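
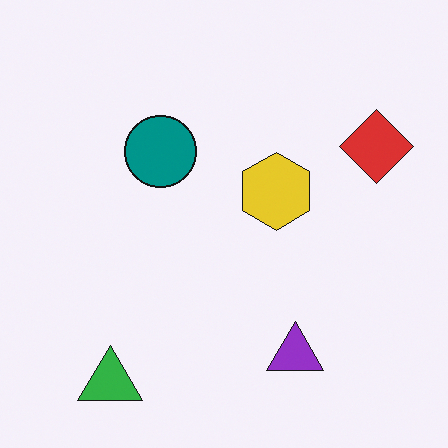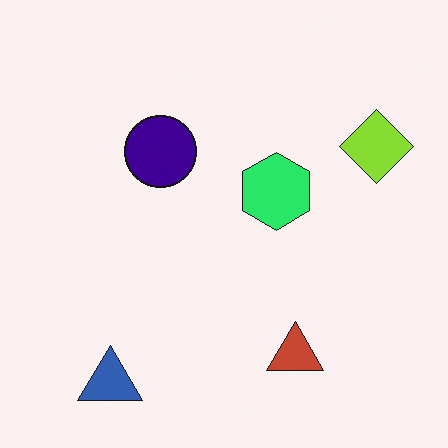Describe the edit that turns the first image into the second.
The image was hue-shifted through roughly a third of the color wheel.

Every shape's color has rotated by the same amount around the hue wheel — a uniform hue shift.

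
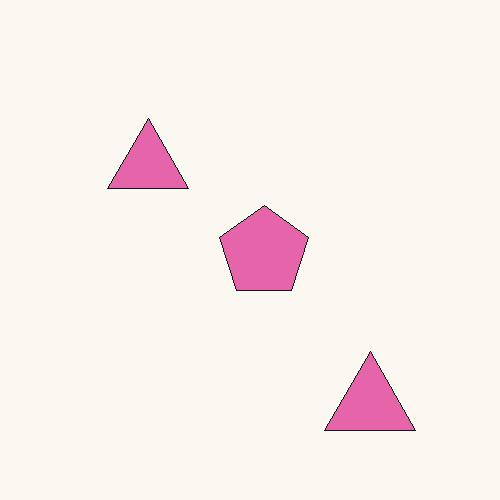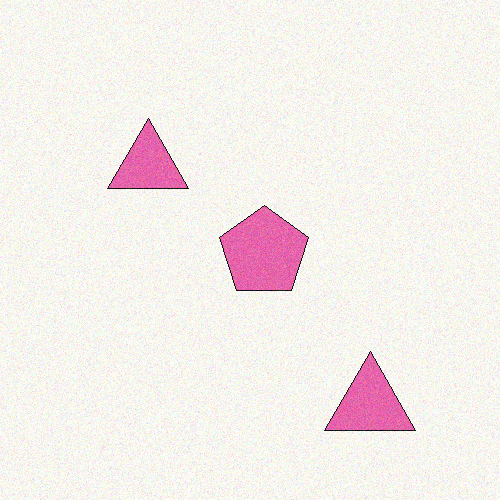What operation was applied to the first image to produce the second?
It was degraded with a light layer of grain.

Random speckle covers the whole image, including the flat background.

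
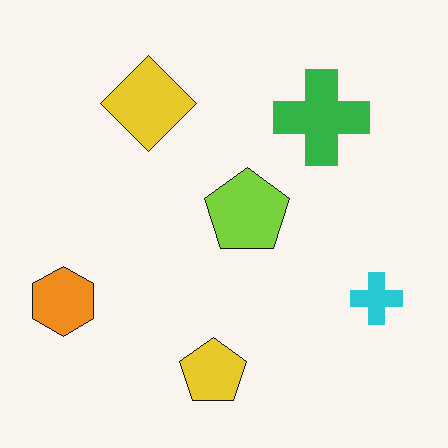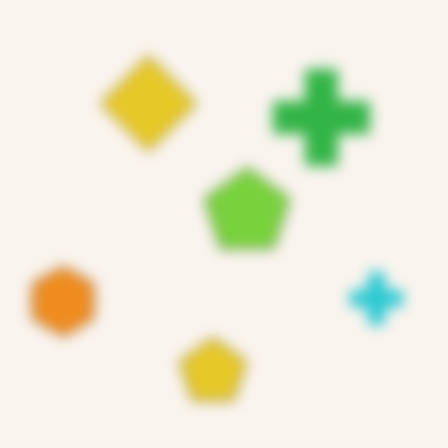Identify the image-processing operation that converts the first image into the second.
The transformation is: heavily blurred.

Shape edges and outlines are uniformly softened across the whole image.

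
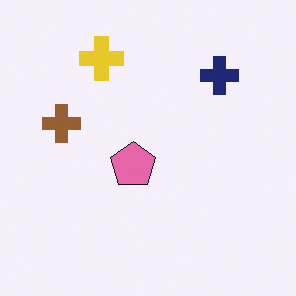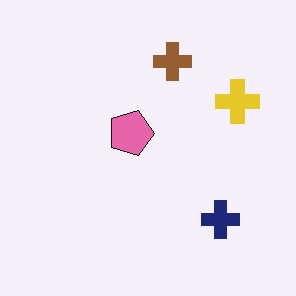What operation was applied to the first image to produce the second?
The transformation is: rotated 90° clockwise.

The navy cross sits in the top-right of the first image and the bottom-right of the second — consistent with a whole-image 90° clockwise rotation.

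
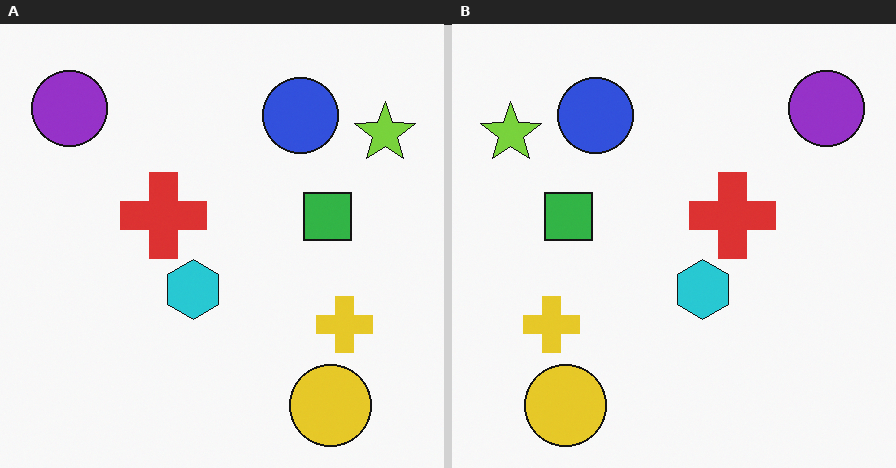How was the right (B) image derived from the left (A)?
Flipped horizontally (left ↔ right).

The lime star is in the top-right of the left (A) image and the top-left of the right (B) — shapes on opposite sides of the vertical midline have swapped in a mirror flip.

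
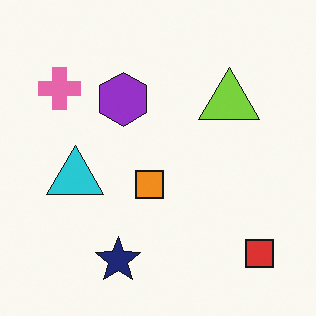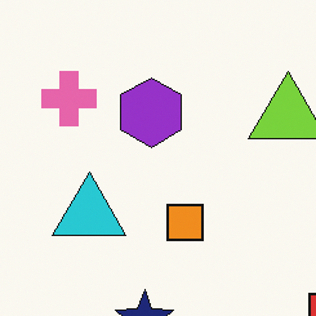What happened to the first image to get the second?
This is the original image cropped to a modestly smaller region and rescaled.

The visible shapes are larger and the field of view is narrower; shapes near the original edges may be partly or wholly outside the frame — a crop-and-rescale.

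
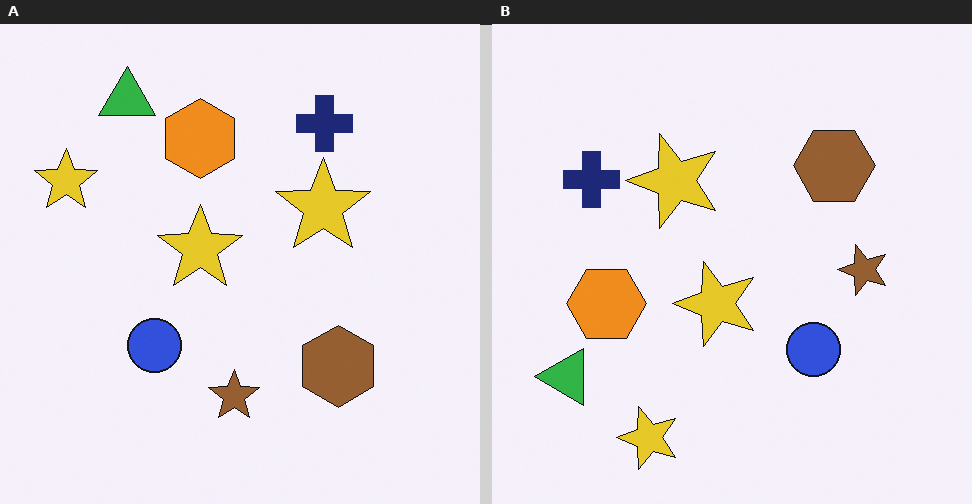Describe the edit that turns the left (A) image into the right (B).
Rotated 90° counter-clockwise.

The green triangle sits in the top-left of the left (A) image and the bottom-left of the right (B) — consistent with a whole-image 90° counter-clockwise rotation.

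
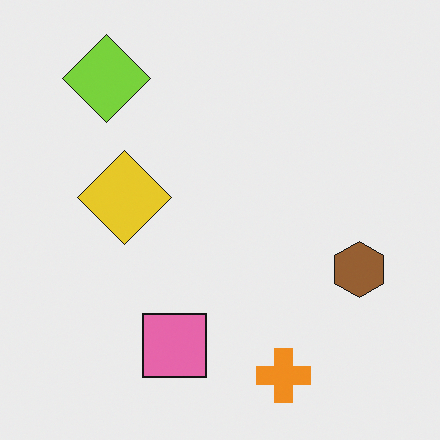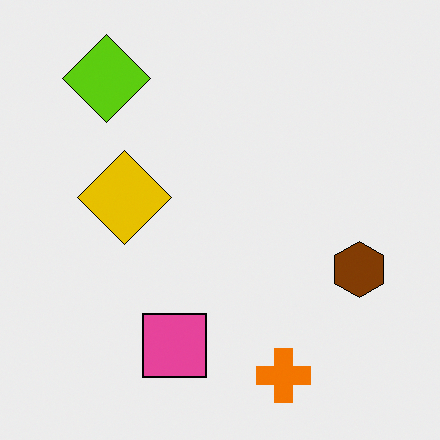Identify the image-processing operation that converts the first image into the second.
The image was given slightly increased contrast.

Tones are pushed away from mid-grey across the whole image — a global contrast change.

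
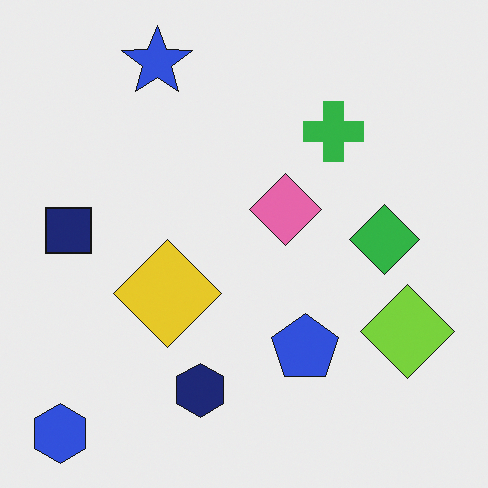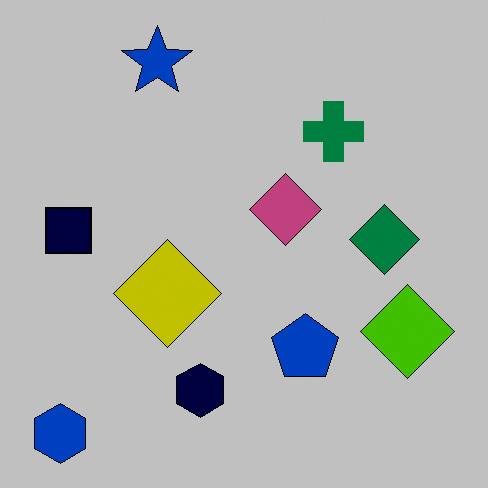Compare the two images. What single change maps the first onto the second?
The transformation is: aggressively posterized.

Each flat color has snapped to a coarser quantized level — most visibly, the near-white background has dropped to a flat grey.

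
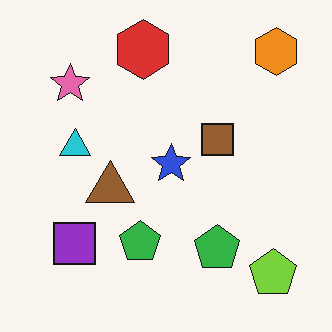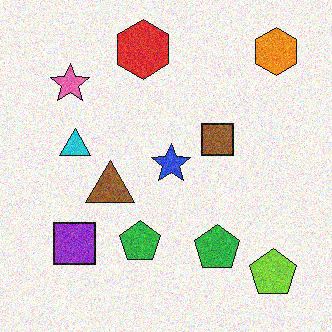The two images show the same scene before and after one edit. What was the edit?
The image was degraded with moderate additive noise.

Random speckle covers the whole image, including the flat background.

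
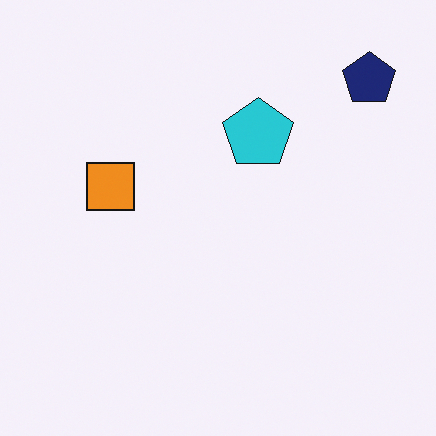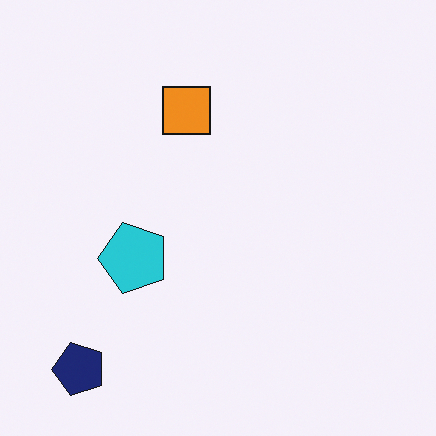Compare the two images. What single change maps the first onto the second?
The image was transposed (reflected across the top-left ↔ bottom-right diagonal).

Shapes have swapped their row and column positions — what was in the top-right is now in the bottom-left — a diagonal reflection.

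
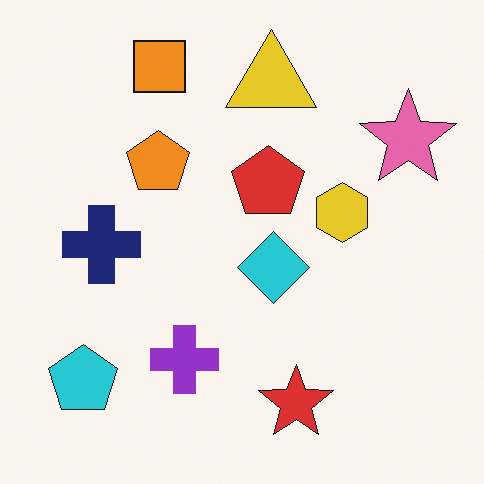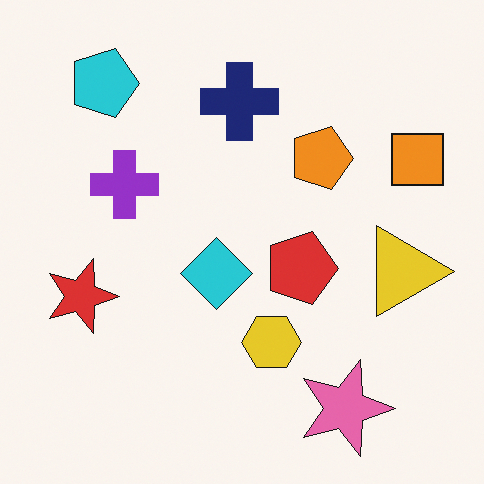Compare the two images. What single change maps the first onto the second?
The second image is the first rotated 90° clockwise.

The cyan pentagon sits in the bottom-left of the first image and the top-left of the second — consistent with a whole-image 90° clockwise rotation.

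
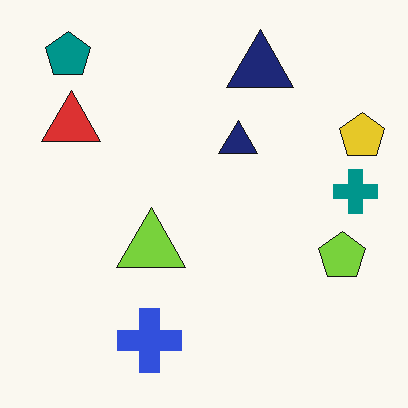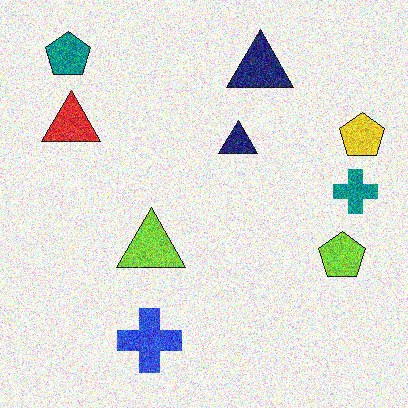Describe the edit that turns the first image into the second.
Degraded with strong gaussian noise.

Random speckle covers the whole image, including the flat background.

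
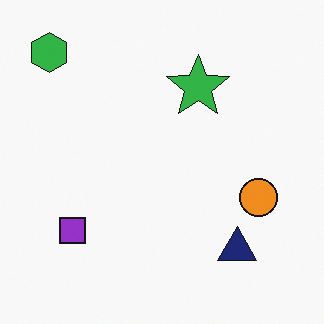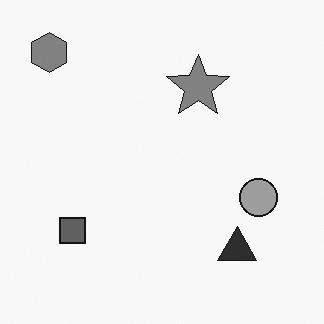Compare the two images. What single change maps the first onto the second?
This is the original image converted to grayscale.

All color is removed — every shape is now a shade of grey.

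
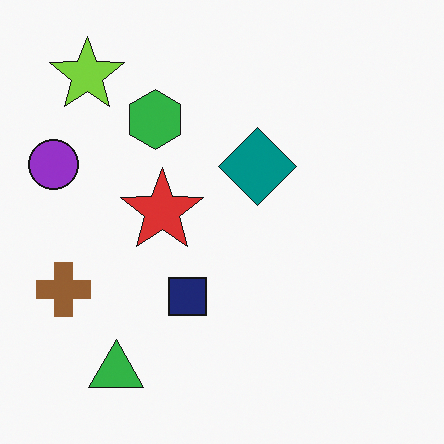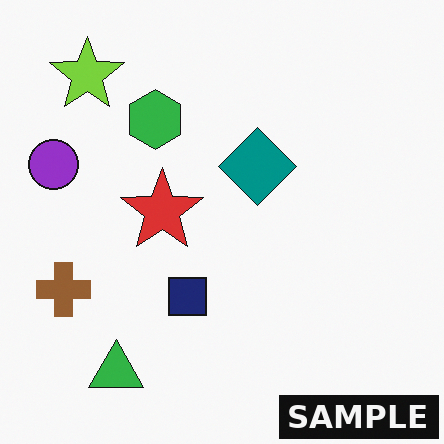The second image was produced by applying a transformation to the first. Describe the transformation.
Watermarked with the text "SAMPLE" in the lower-right corner.

A dark label reading "SAMPLE" appears in the lower-right corner.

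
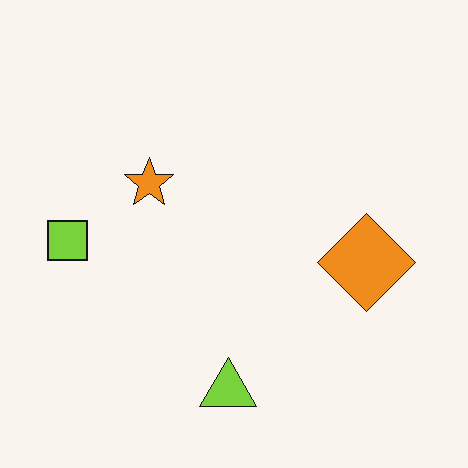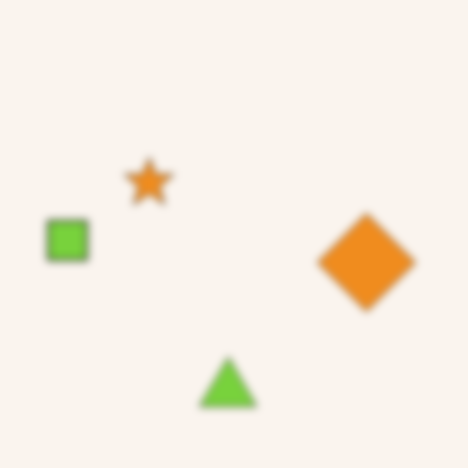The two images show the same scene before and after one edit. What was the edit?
This is the original image moderately blurred.

Shape edges and outlines are uniformly softened across the whole image.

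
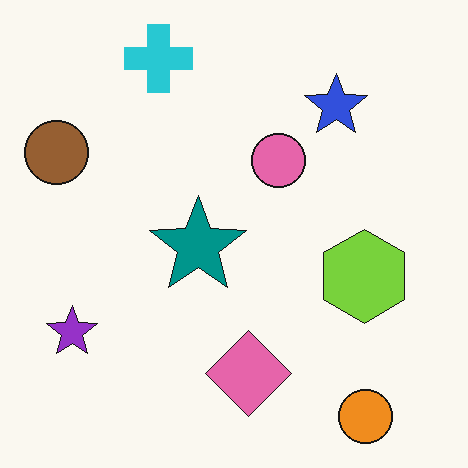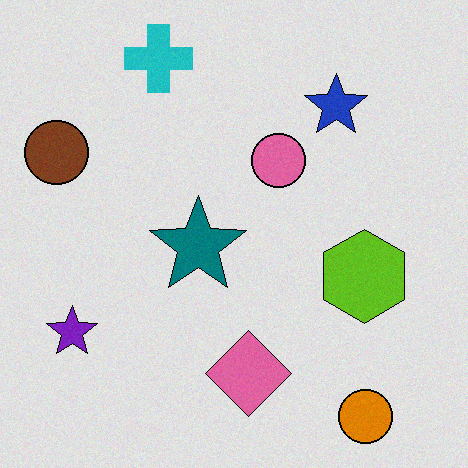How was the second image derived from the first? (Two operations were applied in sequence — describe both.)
The image was moderately posterized, then degraded with light additive noise.

Each flat color has snapped to a coarser quantized level — most visibly, the near-white background has dropped to a flat grey. Random speckle covers the whole image, including the flat background.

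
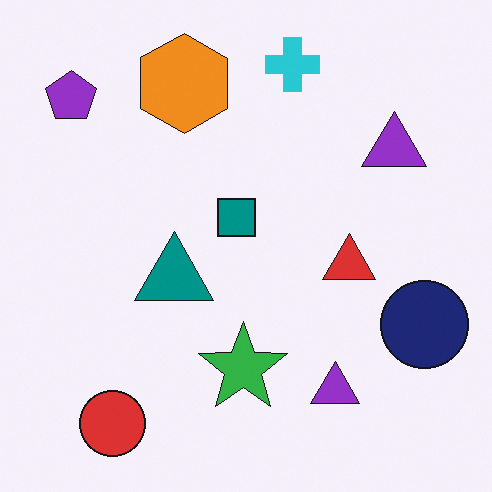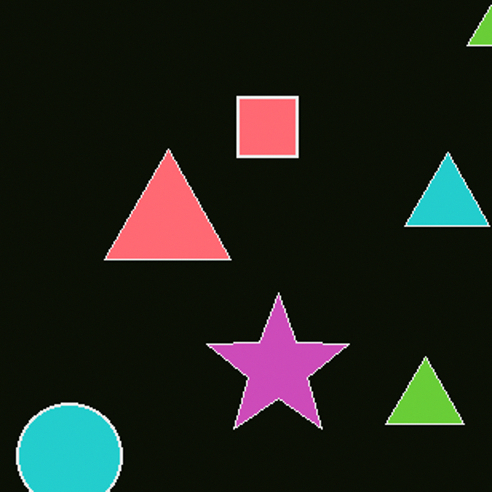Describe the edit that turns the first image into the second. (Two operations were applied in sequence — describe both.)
The transformation is: color-inverted (negative), then cropped slightly and scaled back up.

The light background has become dark and every shape's color is its complement — a photographic negative. The visible shapes are larger and the field of view is narrower; shapes near the original edges may be partly or wholly outside the frame — a crop-and-rescale.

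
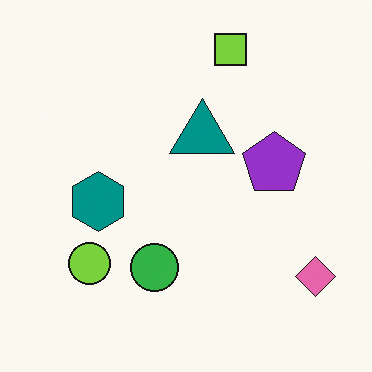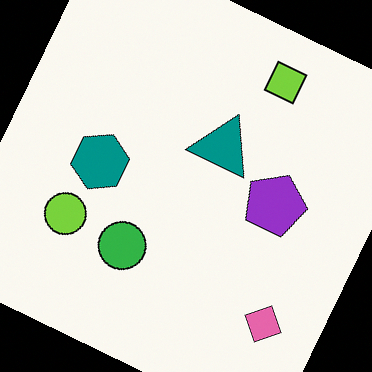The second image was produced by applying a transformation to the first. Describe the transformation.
The second image is the first rotated clockwise by a clearly visible amount.

Every shape is tilted by the same angle and the image corners show triangular fill wedges — a whole-image rotation by a non-right angle.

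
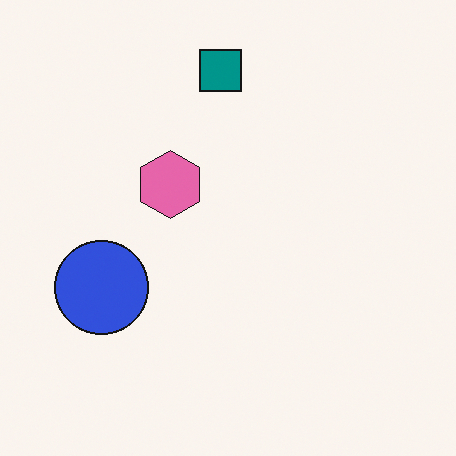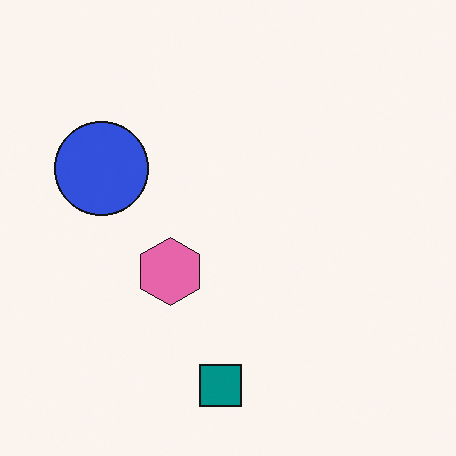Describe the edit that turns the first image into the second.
This is the original image flipped vertically (top ↔ bottom).

The teal square is in the top of the first image and the bottom of the second — shapes on opposite sides of the horizontal midline have swapped in a mirror flip.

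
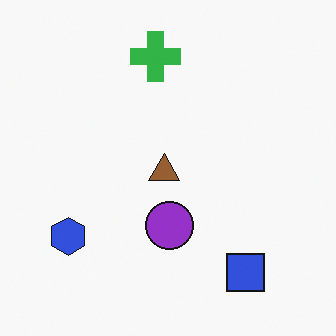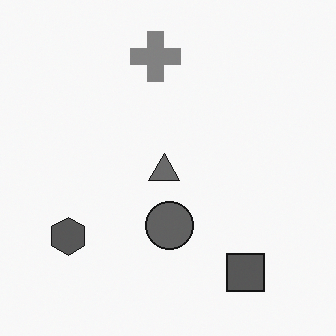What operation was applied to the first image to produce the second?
The second image is the first converted to grayscale.

All color is removed — every shape is now a shade of grey.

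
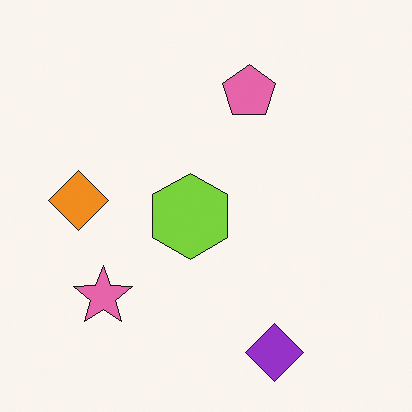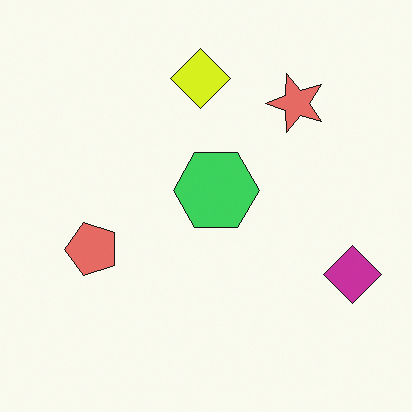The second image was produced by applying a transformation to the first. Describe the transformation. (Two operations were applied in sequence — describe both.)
This is the original image hue-shifted by a small amount, then transposed (reflected across the top-left ↔ bottom-right diagonal).

Every shape's color has rotated by the same amount around the hue wheel — a uniform hue shift. Shapes have swapped their row and column positions — what was in the top-right is now in the bottom-left — a diagonal reflection.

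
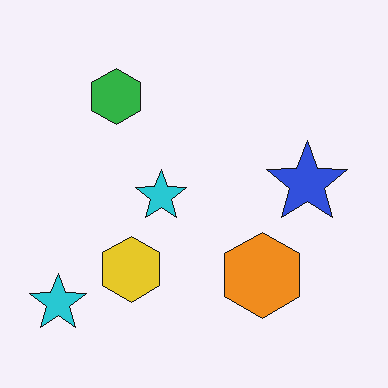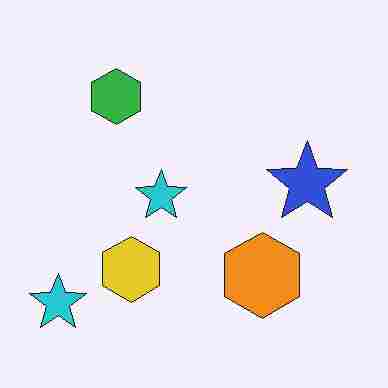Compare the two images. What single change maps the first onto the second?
The image was degraded with heavy JPEG compression.

Blocky 8×8 compression artifacts appear around shape edges and the flat background shows ringing — characteristic JPEG degradation.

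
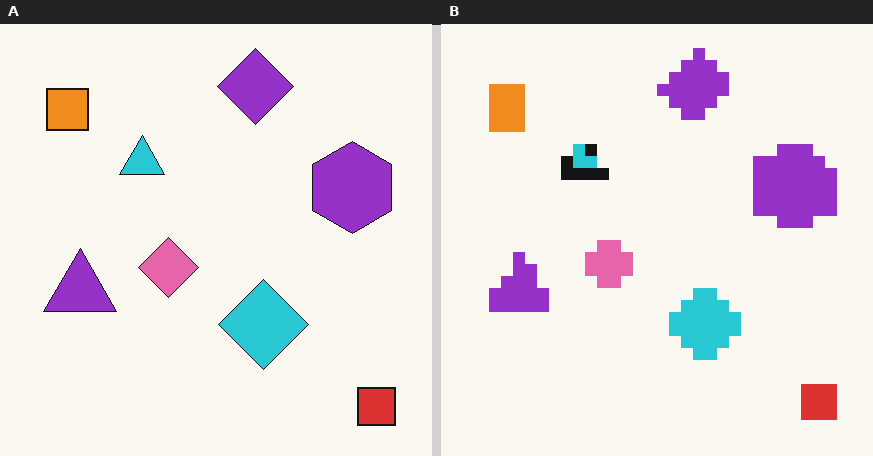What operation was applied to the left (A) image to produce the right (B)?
It was heavily pixelated into large blocks.

Shapes are reduced to large square blocks; fine edges and outlines are lost — a downscale-then-upscale (mosaic) effect.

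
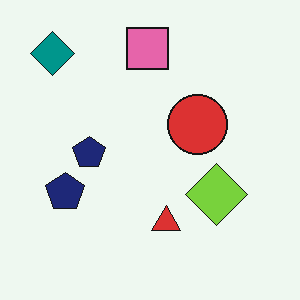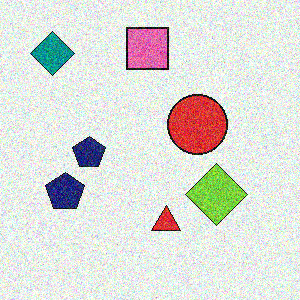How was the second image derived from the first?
The second image is the first degraded with a thick layer of grain.

Random speckle covers the whole image, including the flat background.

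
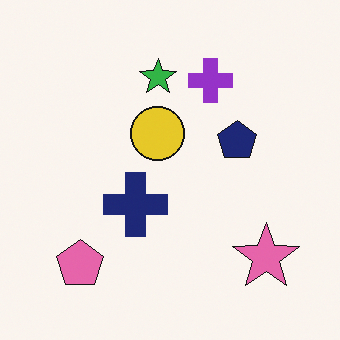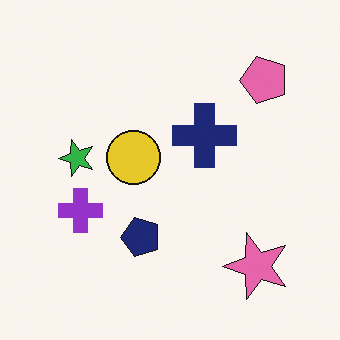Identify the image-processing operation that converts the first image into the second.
The transformation is: transposed (reflected across the top-left ↔ bottom-right diagonal).

Shapes have swapped their row and column positions — what was in the top-right is now in the bottom-left — a diagonal reflection.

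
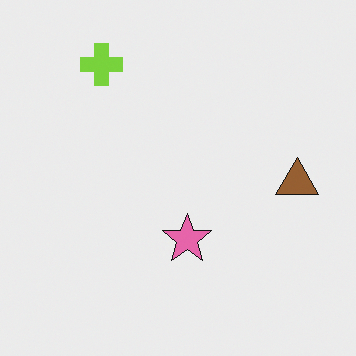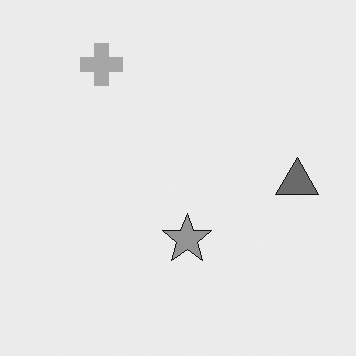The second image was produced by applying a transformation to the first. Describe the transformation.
The transformation is: converted to grayscale.

All color is removed — every shape is now a shade of grey.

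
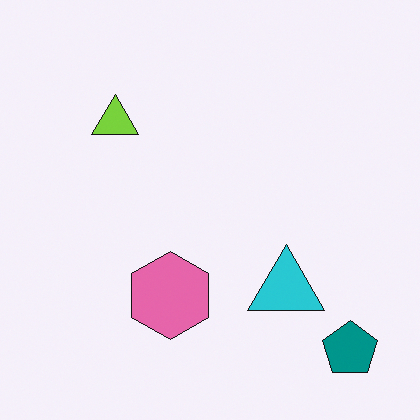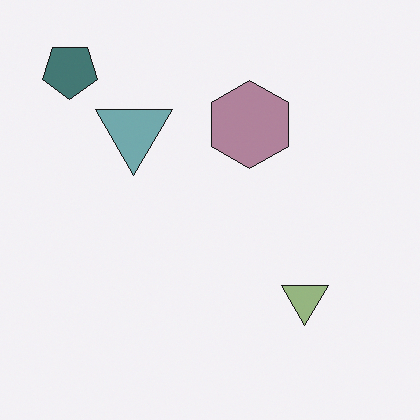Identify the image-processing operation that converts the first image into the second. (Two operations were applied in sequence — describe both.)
It was rotated 180°, then made much more muted (saturation change).

The teal pentagon sits in the bottom-right of the first image and the top-left of the second — consistent with a whole-image 180° rotation. All colors are more muted and greyish — a global saturation change.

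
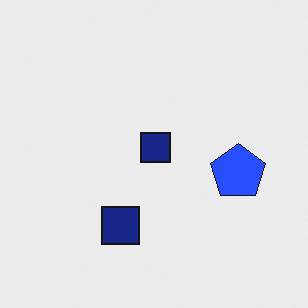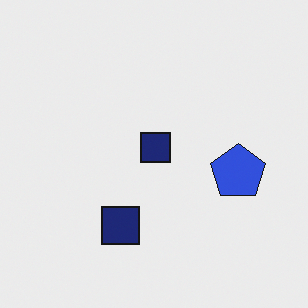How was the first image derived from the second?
The transformation is: slightly oversaturated.

All colors are more vivid — a global saturation change.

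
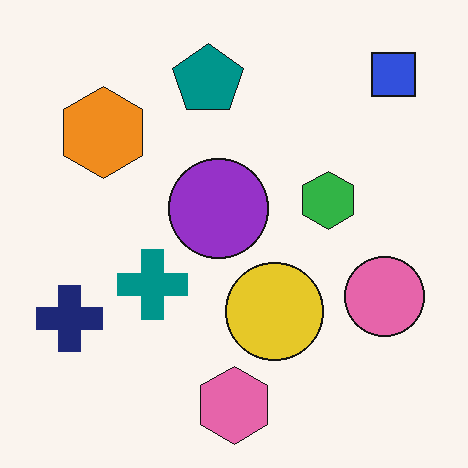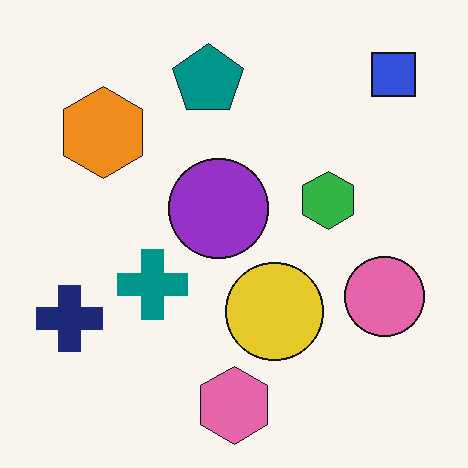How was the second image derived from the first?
The image was JPEG-compressed with visible artifacts.

Blocky 8×8 compression artifacts appear around shape edges and the flat background shows ringing — characteristic JPEG degradation.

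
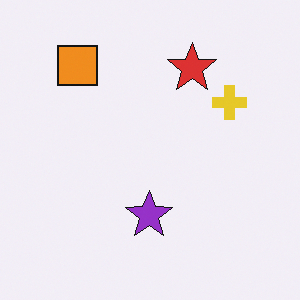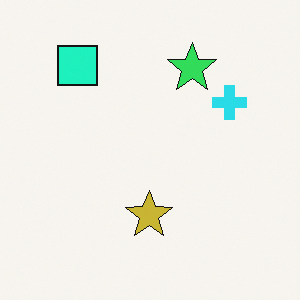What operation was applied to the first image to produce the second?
The second image is the first hue-shifted through roughly a third of the color wheel.

Every shape's color has rotated by the same amount around the hue wheel — a uniform hue shift.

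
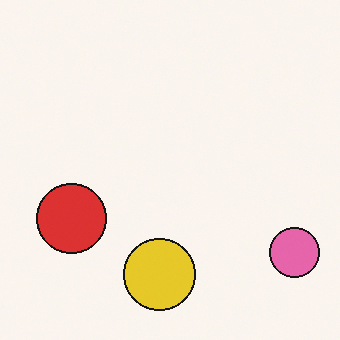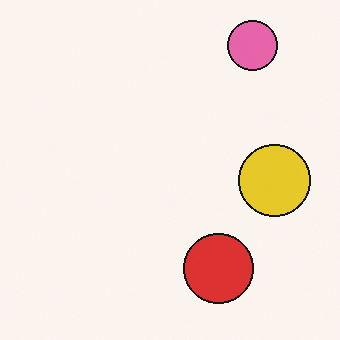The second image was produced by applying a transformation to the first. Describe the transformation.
This is the original image rotated 90° counter-clockwise.

The pink circle sits in the bottom-right of the first image and the top-right of the second — consistent with a whole-image 90° counter-clockwise rotation.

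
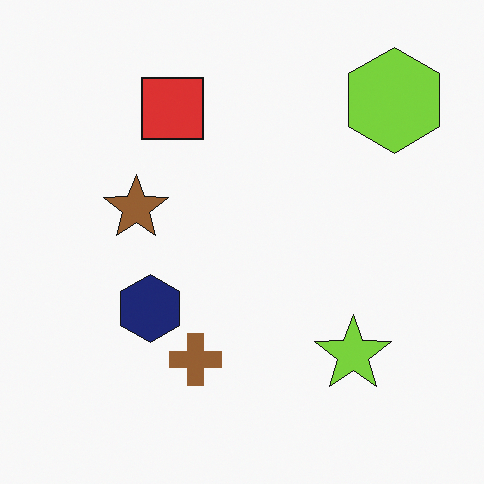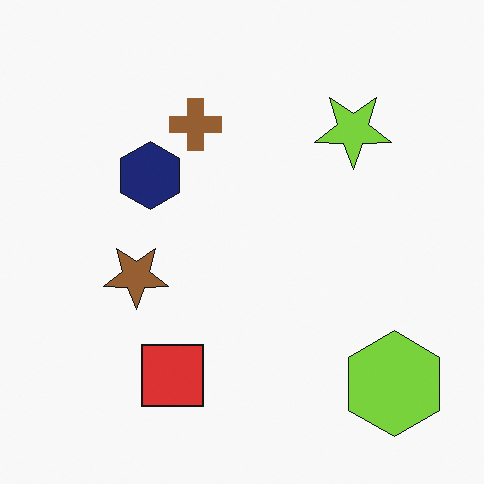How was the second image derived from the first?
This is the original image flipped vertically (top ↔ bottom).

The lime hexagon is in the top-right of the first image and the bottom-right of the second — shapes on opposite sides of the horizontal midline have swapped in a mirror flip.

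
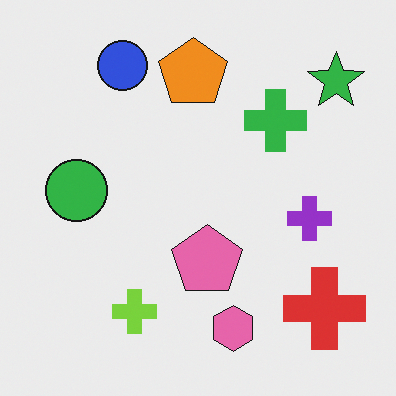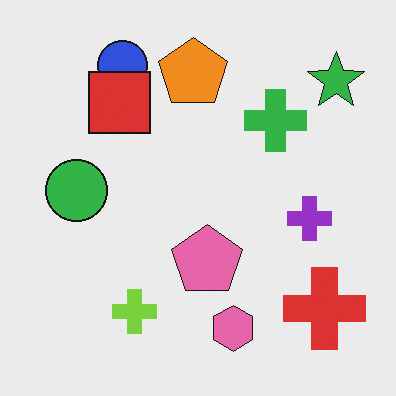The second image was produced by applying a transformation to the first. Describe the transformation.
The second image is the first overlaid with an additional red square.

A red square appears in the second image that is absent from the first.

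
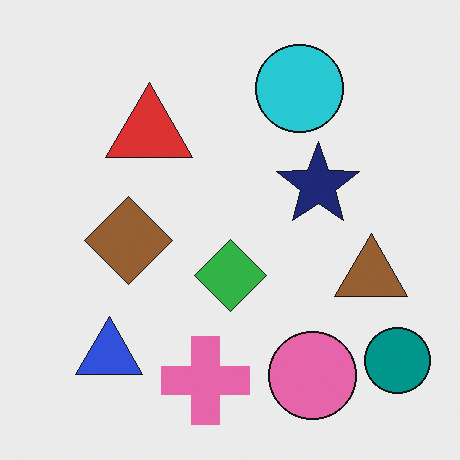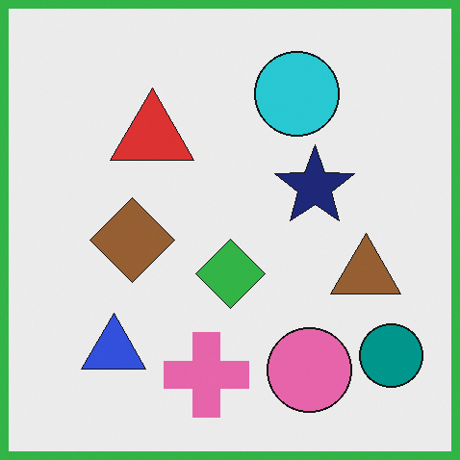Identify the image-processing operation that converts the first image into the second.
The second image is the first framed with a green border.

A solid green frame runs around the edge of the second image, with the content slightly shrunk inside it.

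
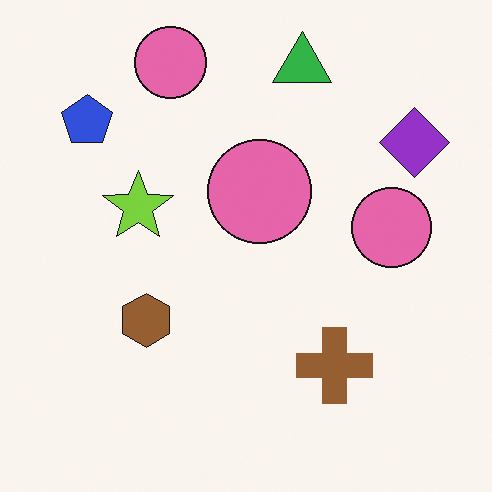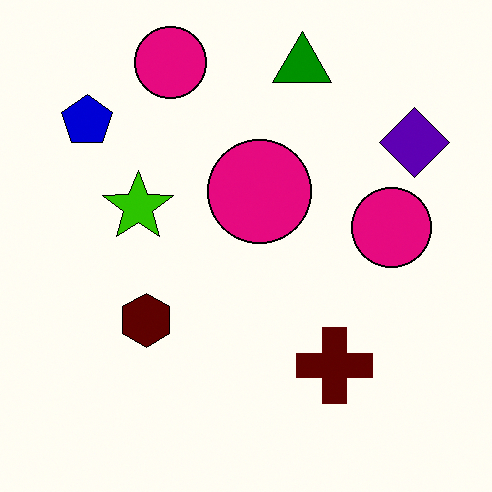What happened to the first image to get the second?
This is the original image given much higher contrast.

Tones are pushed away from mid-grey across the whole image — a global contrast change.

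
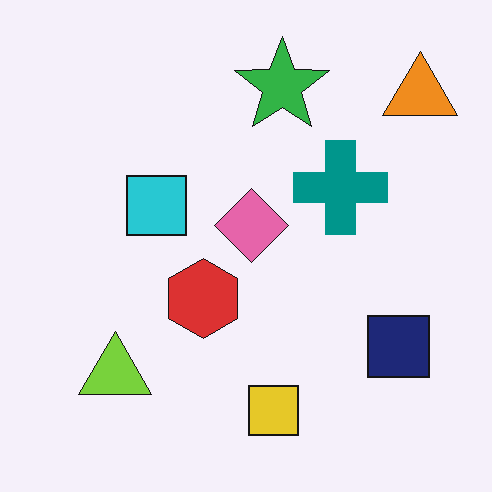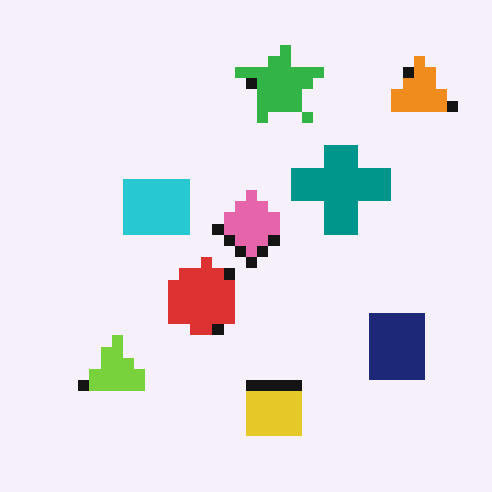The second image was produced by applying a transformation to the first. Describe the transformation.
Heavily pixelated into large blocks.

Shapes are reduced to large square blocks; fine edges and outlines are lost — a downscale-then-upscale (mosaic) effect.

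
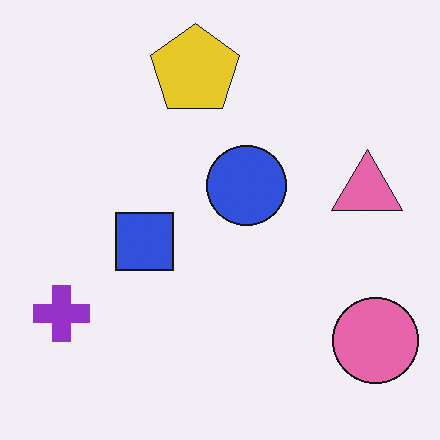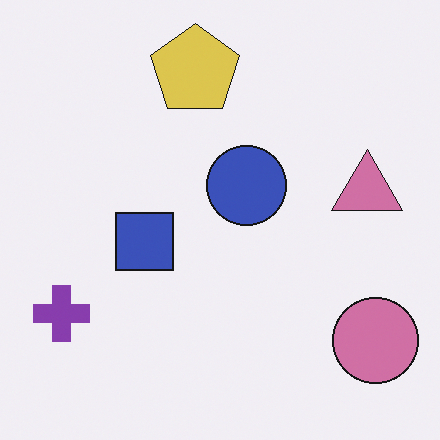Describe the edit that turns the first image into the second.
This is the original image slightly desaturated.

All colors are more muted and greyish — a global saturation change.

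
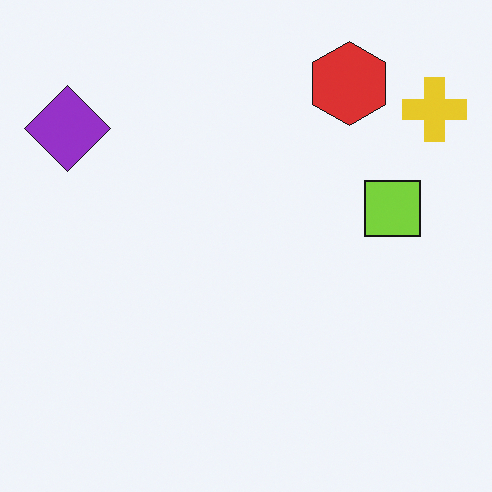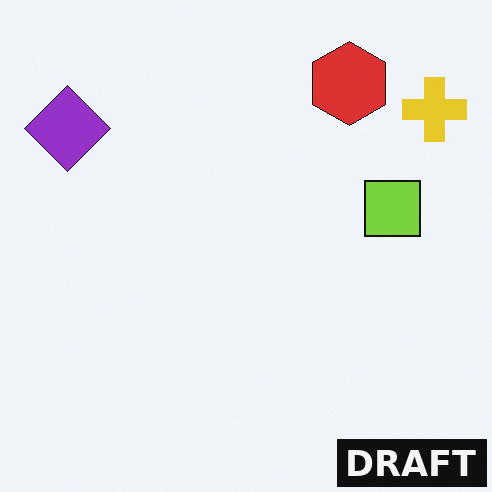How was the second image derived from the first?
Watermarked with the text "DRAFT" in the lower-right corner.

A dark label reading "DRAFT" appears in the lower-right corner.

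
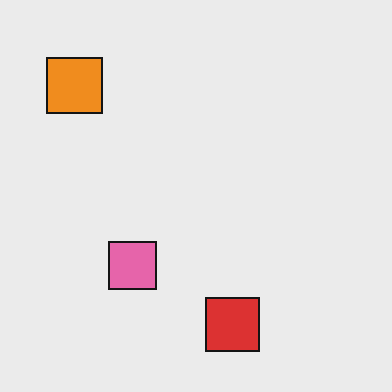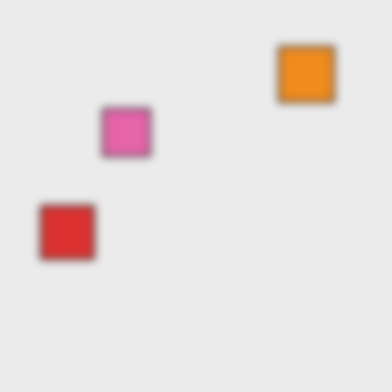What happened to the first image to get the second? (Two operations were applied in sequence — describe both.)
Moderately blurred, then rotated 90° clockwise.

Shape edges and outlines are uniformly softened across the whole image. The orange square sits in the top-left of the first image and the top-right of the second — consistent with a whole-image 90° clockwise rotation.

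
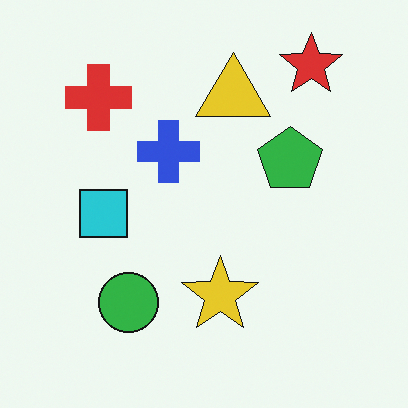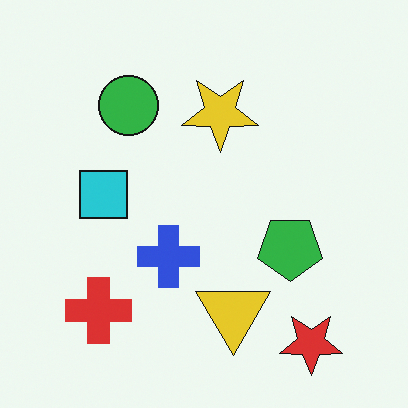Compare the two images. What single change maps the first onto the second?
The image was flipped vertically (top ↔ bottom).

The red star is in the top-right of the first image and the bottom-right of the second — shapes on opposite sides of the horizontal midline have swapped in a mirror flip.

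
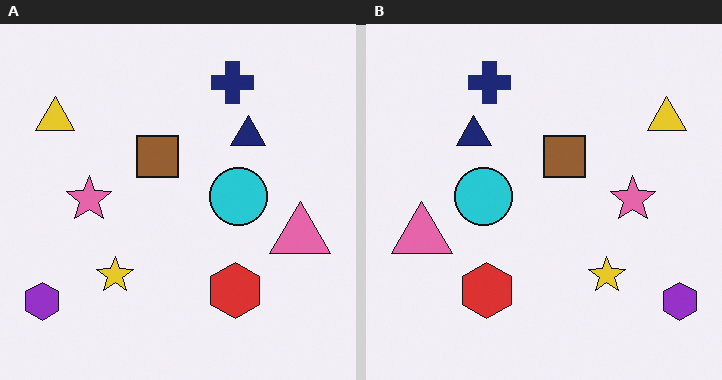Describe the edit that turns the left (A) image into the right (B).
This is the original image flipped horizontally (left ↔ right).

The purple hexagon is in the bottom-left of the left (A) image and the bottom-right of the right (B) — shapes on opposite sides of the vertical midline have swapped in a mirror flip.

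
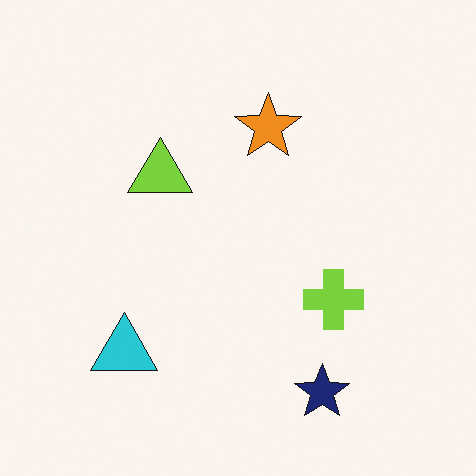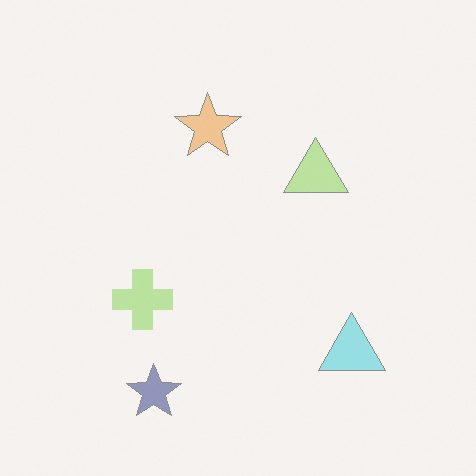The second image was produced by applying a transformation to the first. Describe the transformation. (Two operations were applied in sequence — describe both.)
The image was flipped horizontally (left ↔ right), then washed out (contrast reduced).

The cyan triangle is in the bottom-left of the first image and the bottom-right of the second — shapes on opposite sides of the vertical midline have swapped in a mirror flip. Tones are pushed toward mid-grey across the whole image — a global contrast change.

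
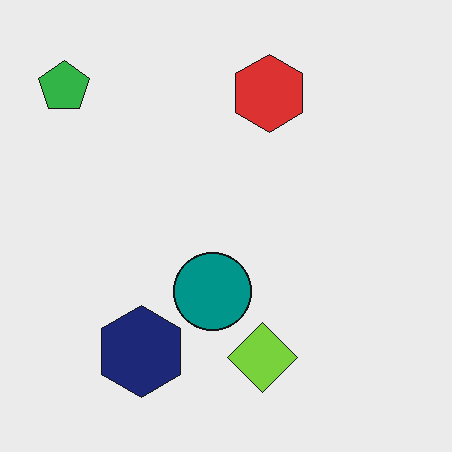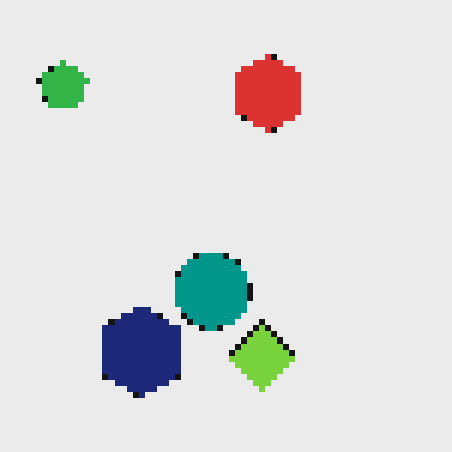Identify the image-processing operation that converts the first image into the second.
This is the original image moderately pixelated.

Shapes are reduced to large square blocks; fine edges and outlines are lost — a downscale-then-upscale (mosaic) effect.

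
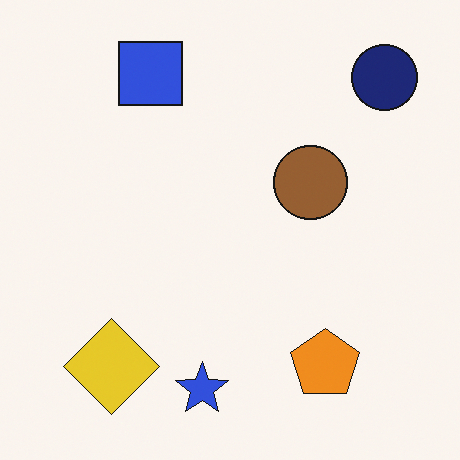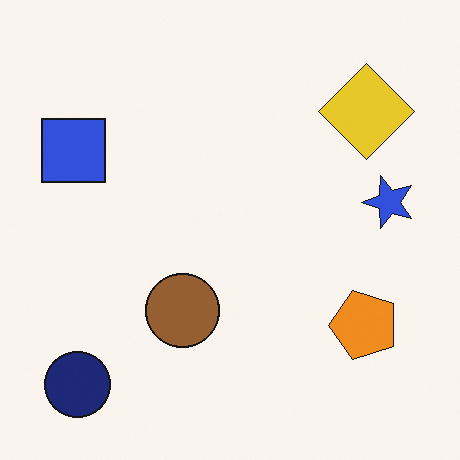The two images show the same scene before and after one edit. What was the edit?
Transposed (reflected across the top-left ↔ bottom-right diagonal).

Shapes have swapped their row and column positions — what was in the top-right is now in the bottom-left — a diagonal reflection.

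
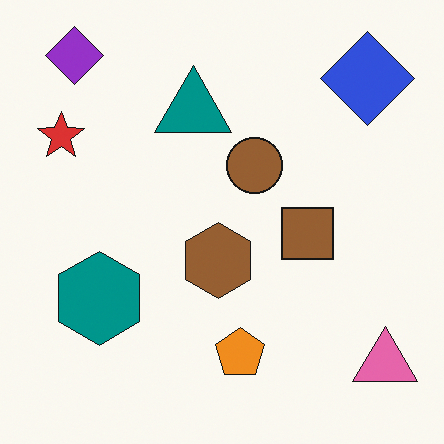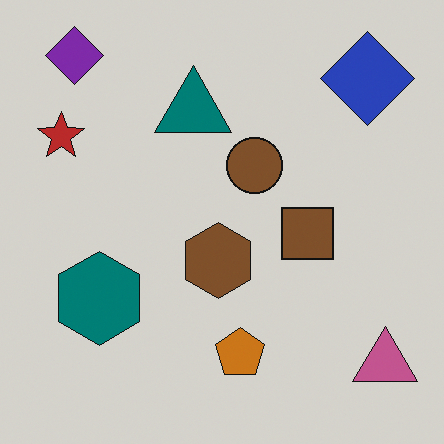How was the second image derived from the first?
This is the original image darkened a little.

Every pixel — background and shapes alike — is uniformly darkened.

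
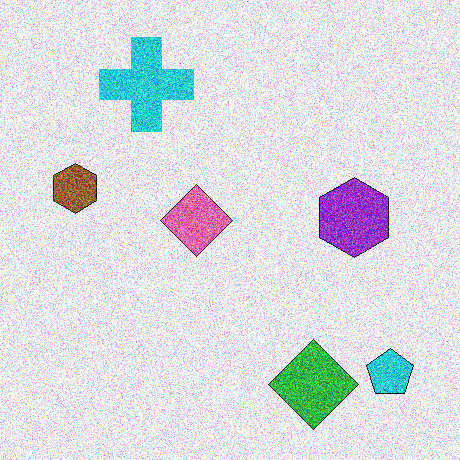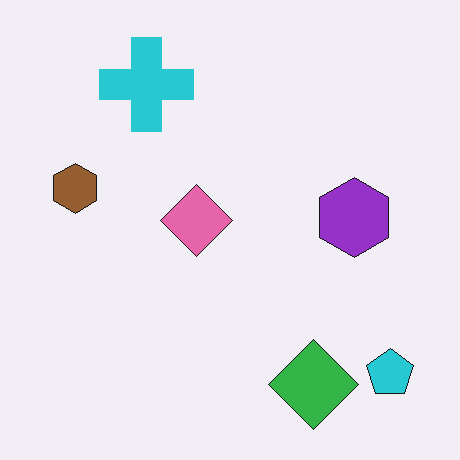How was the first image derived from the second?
The image was degraded with a thick layer of grain.

Random speckle covers the whole image, including the flat background.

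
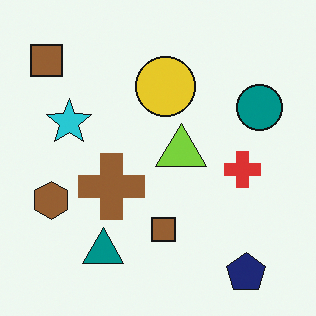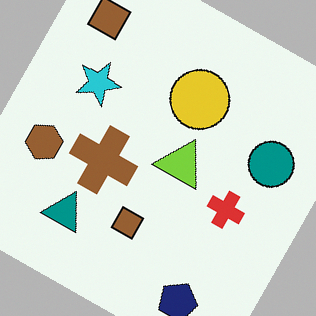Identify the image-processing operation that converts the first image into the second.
This is the original image rotated clockwise by a clearly visible amount.

Every shape is tilted by the same angle and the image corners show triangular fill wedges — a whole-image rotation by a non-right angle.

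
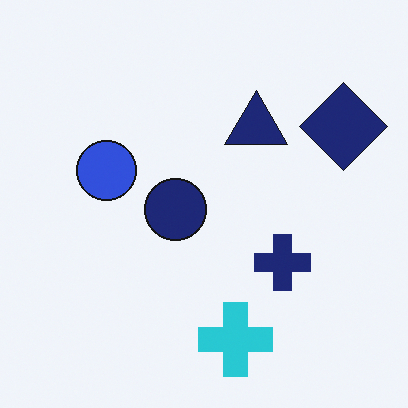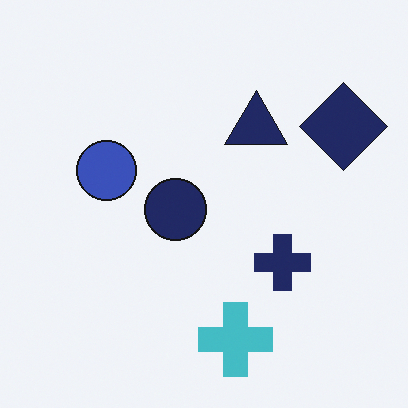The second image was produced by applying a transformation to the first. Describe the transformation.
Slightly desaturated.

All colors are more muted and greyish — a global saturation change.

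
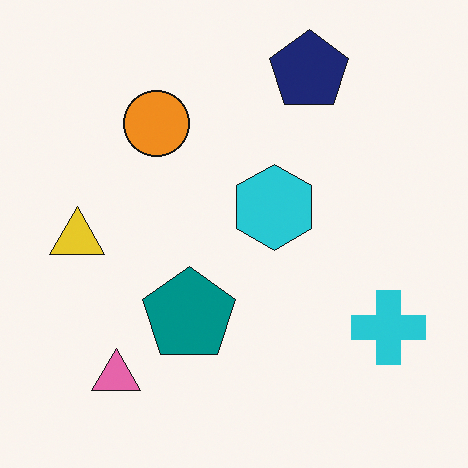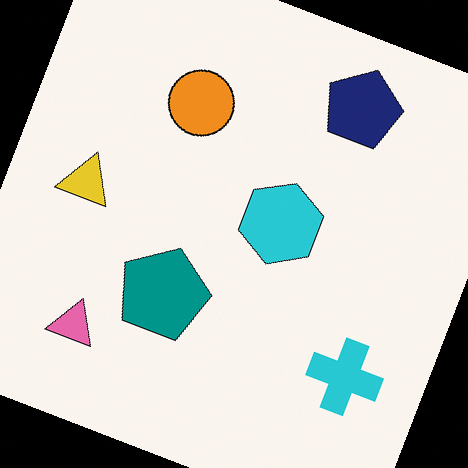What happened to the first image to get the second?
The image was rotated clockwise by a clearly visible amount.

Every shape is tilted by the same angle and the image corners show triangular fill wedges — a whole-image rotation by a non-right angle.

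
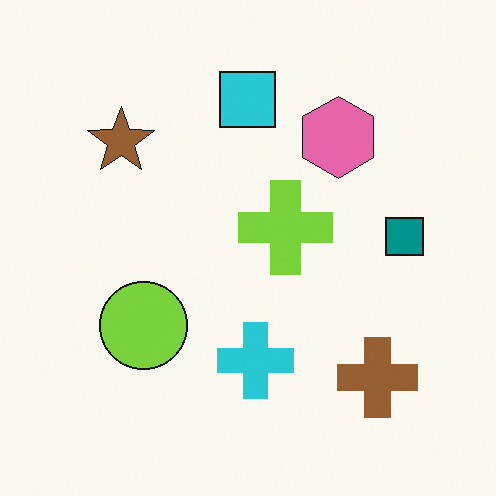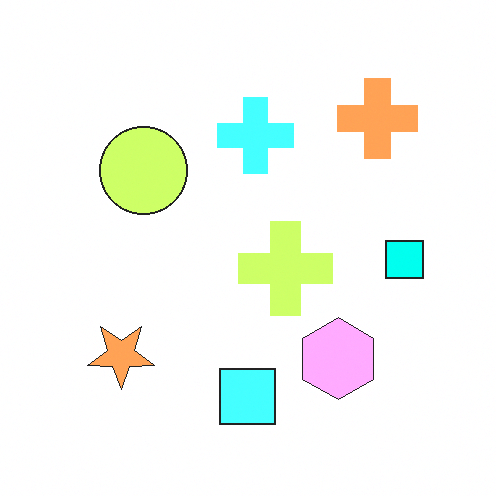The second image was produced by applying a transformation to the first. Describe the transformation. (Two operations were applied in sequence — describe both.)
It was flipped vertically (top ↔ bottom), then brightened a lot.

The cyan square is in the top of the first image and the bottom of the second — shapes on opposite sides of the horizontal midline have swapped in a mirror flip. Every pixel — background and shapes alike — is uniformly brightened.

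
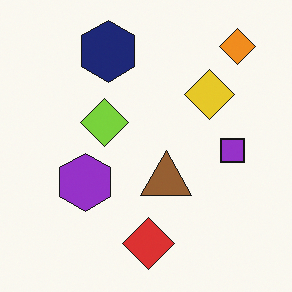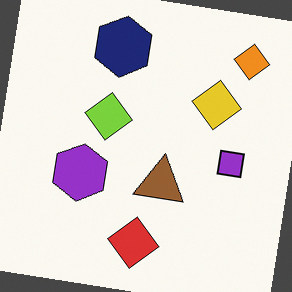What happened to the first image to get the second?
The image was rotated clockwise by a few degrees.

Every shape is tilted by the same angle and the image corners show triangular fill wedges — a whole-image rotation by a non-right angle.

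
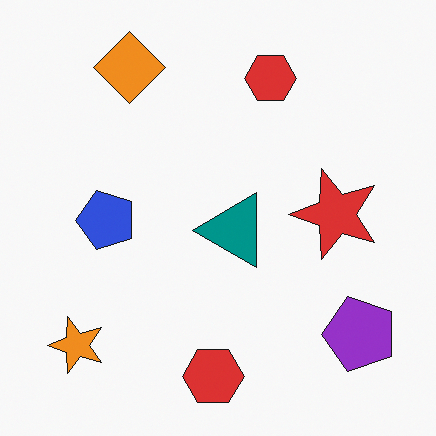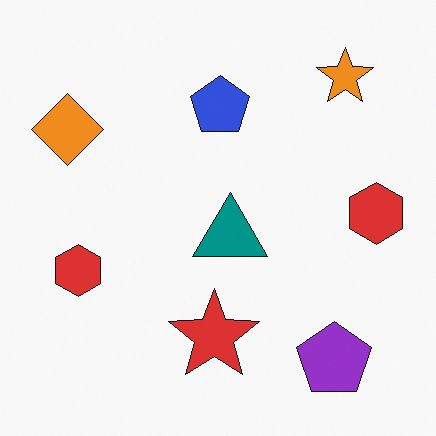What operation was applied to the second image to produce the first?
The first image is the second transposed (reflected across the top-left ↔ bottom-right diagonal).

Shapes have swapped their row and column positions — what was in the top-right is now in the bottom-left — a diagonal reflection.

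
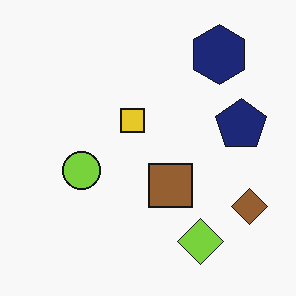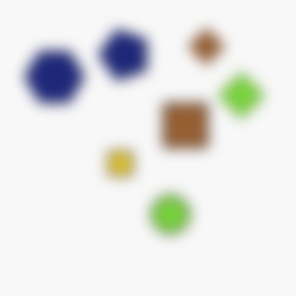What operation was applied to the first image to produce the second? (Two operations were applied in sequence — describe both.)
The image was rotated 90° counter-clockwise, then strongly gaussian-blurred.

The navy hexagon sits in the top-right of the first image and the top-left of the second — consistent with a whole-image 90° counter-clockwise rotation. Shape edges and outlines are uniformly softened across the whole image.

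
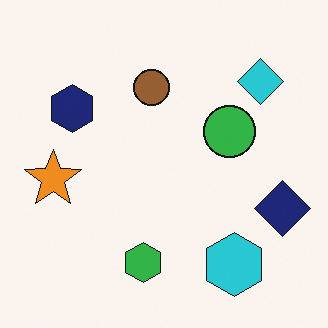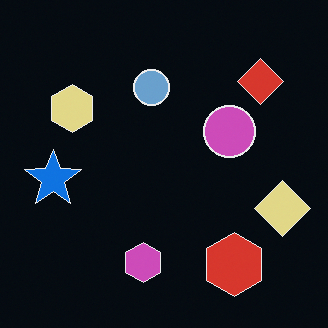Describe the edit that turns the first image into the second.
The transformation is: color-inverted (negative).

The light background has become dark and every shape's color is its complement — a photographic negative.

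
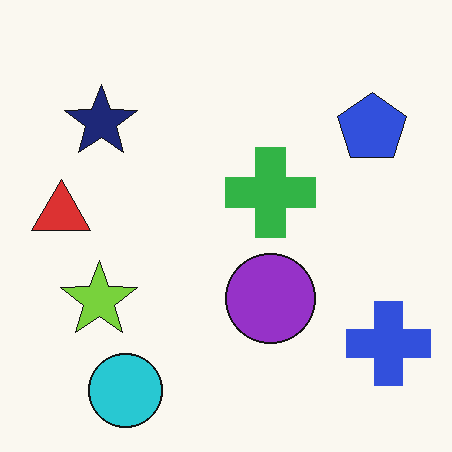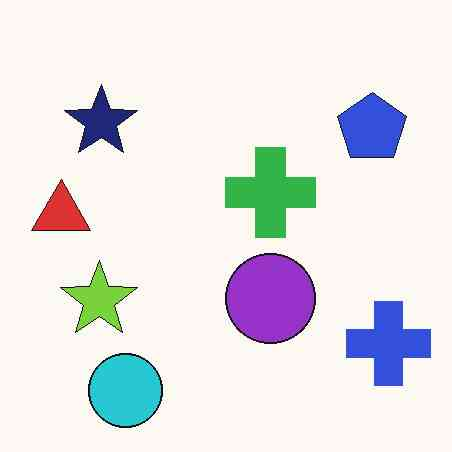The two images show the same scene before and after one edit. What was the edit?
The transformation is: given moderate JPEG compression.

Blocky 8×8 compression artifacts appear around shape edges and the flat background shows ringing — characteristic JPEG degradation.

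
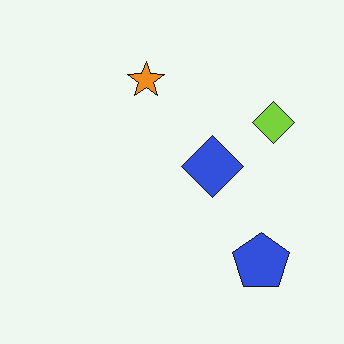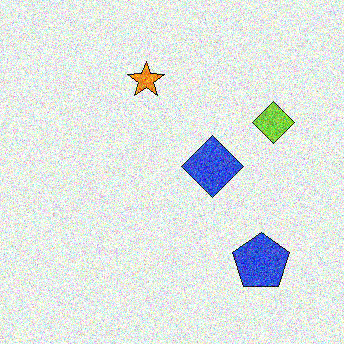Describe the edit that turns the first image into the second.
Degraded with a thick layer of grain.

Random speckle covers the whole image, including the flat background.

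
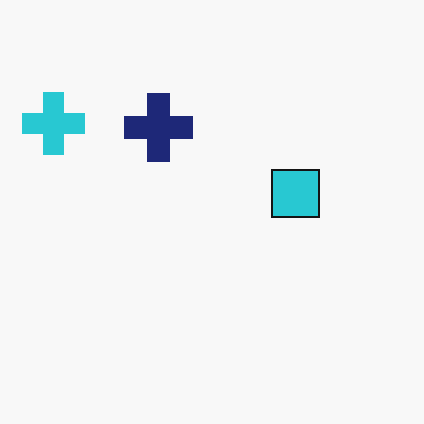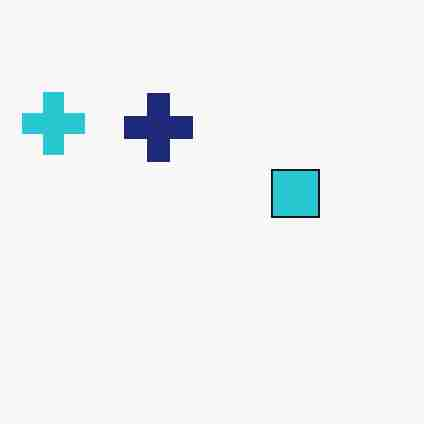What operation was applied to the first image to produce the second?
The second image is the first heavily JPEG-compressed with obvious blocking artifacts.

Blocky 8×8 compression artifacts appear around shape edges and the flat background shows ringing — characteristic JPEG degradation.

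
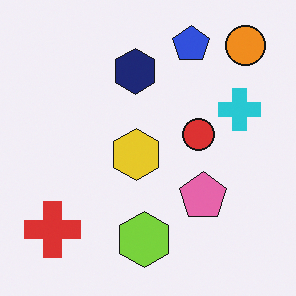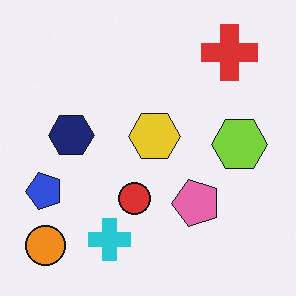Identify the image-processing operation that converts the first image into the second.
Transposed (reflected across the top-left ↔ bottom-right diagonal).

Shapes have swapped their row and column positions — what was in the top-right is now in the bottom-left — a diagonal reflection.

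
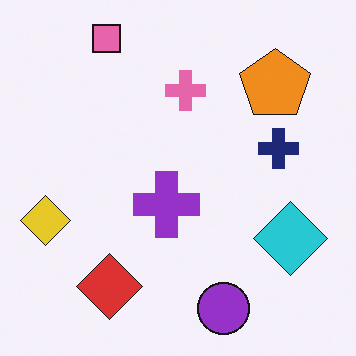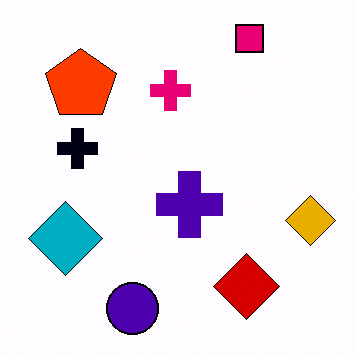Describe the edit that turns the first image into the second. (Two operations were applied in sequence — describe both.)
The image was given much higher contrast, then flipped horizontally (left ↔ right).

Tones are pushed away from mid-grey across the whole image — a global contrast change. The yellow diamond is in the left of the first image and the right of the second — shapes on opposite sides of the vertical midline have swapped in a mirror flip.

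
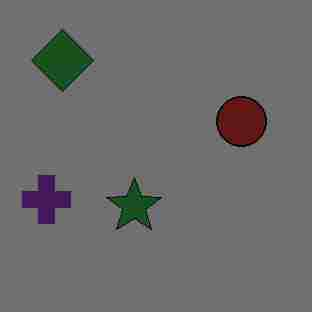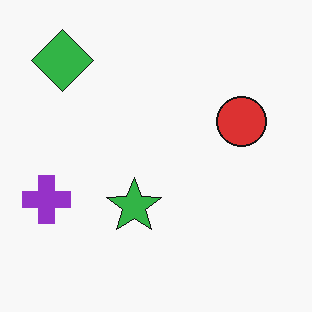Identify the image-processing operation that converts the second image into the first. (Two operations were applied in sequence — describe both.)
The image was darkened a lot, then heavily JPEG-compressed with obvious blocking artifacts.

Every pixel — background and shapes alike — is uniformly darkened. Blocky 8×8 compression artifacts appear around shape edges and the flat background shows ringing — characteristic JPEG degradation.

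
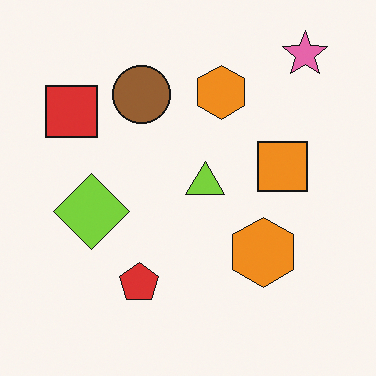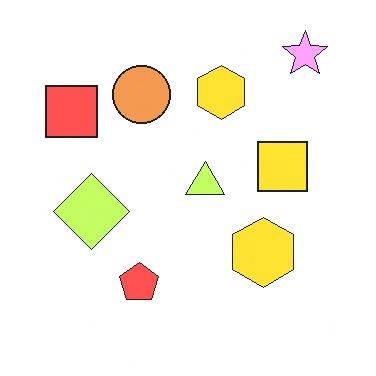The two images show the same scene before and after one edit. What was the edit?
The second image is the first noticeably brightened.

Every pixel — background and shapes alike — is uniformly brightened.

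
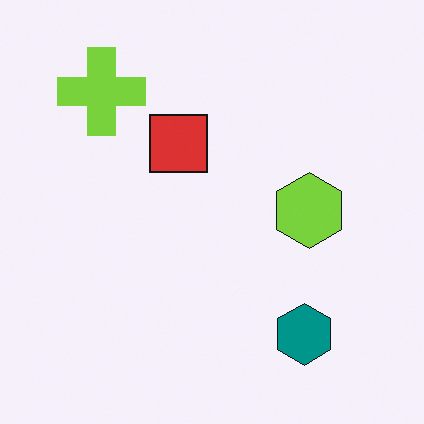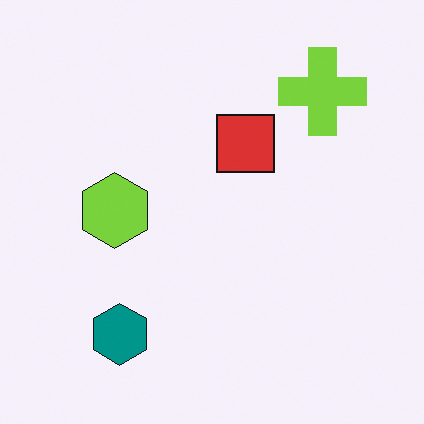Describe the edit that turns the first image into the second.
It was flipped horizontally (left ↔ right).

The lime cross is in the top-left of the first image and the top-right of the second — shapes on opposite sides of the vertical midline have swapped in a mirror flip.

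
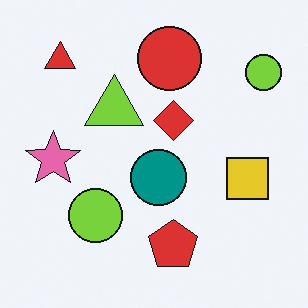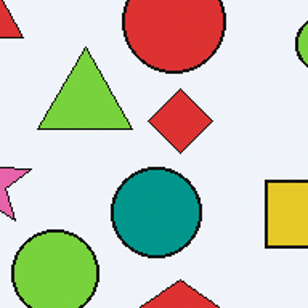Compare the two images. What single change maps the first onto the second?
The second image is the first cropped to a modestly smaller region and rescaled.

The visible shapes are larger and the field of view is narrower; shapes near the original edges may be partly or wholly outside the frame — a crop-and-rescale.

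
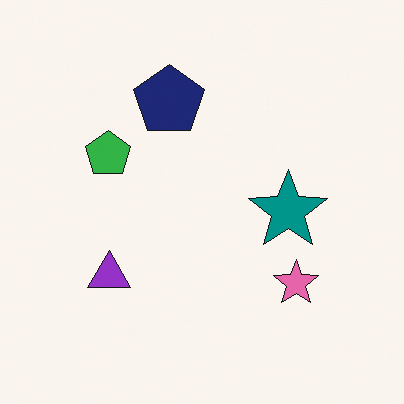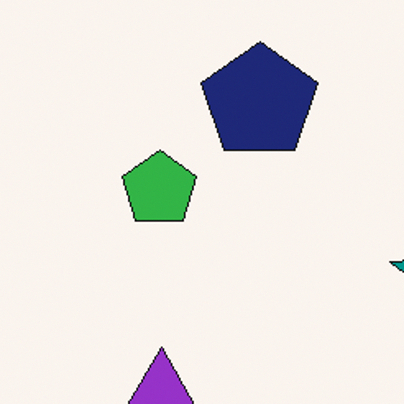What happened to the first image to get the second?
The transformation is: cropped tightly and scaled back up.

The visible shapes are larger and the field of view is narrower; shapes near the original edges may be partly or wholly outside the frame — a crop-and-rescale.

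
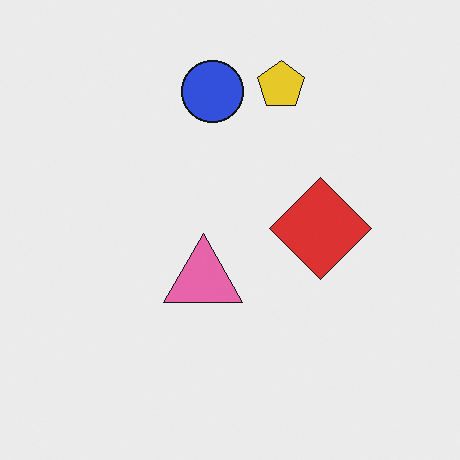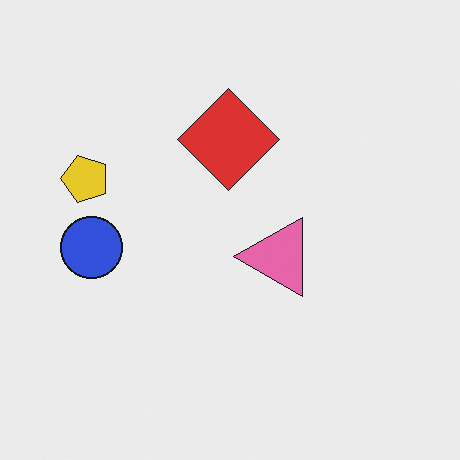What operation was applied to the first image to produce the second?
It was rotated 90° counter-clockwise.

The yellow pentagon sits in the top of the first image and the left of the second — consistent with a whole-image 90° counter-clockwise rotation.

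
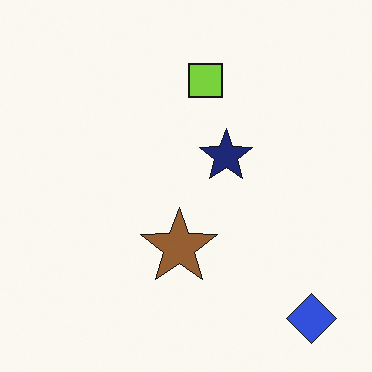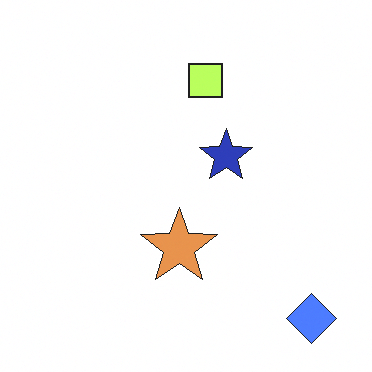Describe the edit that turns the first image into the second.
The transformation is: noticeably brightened.

Every pixel — background and shapes alike — is uniformly brightened.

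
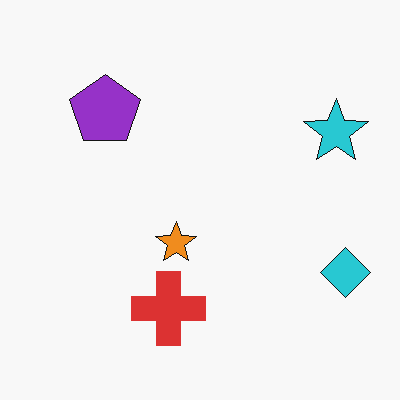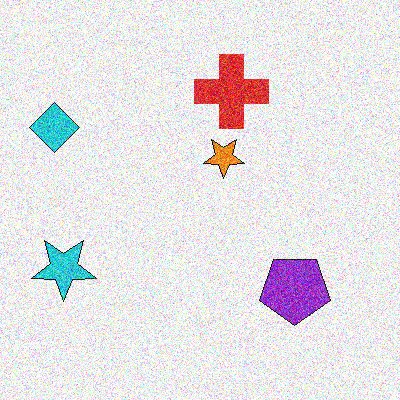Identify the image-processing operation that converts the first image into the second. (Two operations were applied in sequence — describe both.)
It was degraded with a thick layer of grain, then rotated 180°.

Random speckle covers the whole image, including the flat background. The cyan diamond sits in the bottom-right of the first image and the top-left of the second — consistent with a whole-image 180° rotation.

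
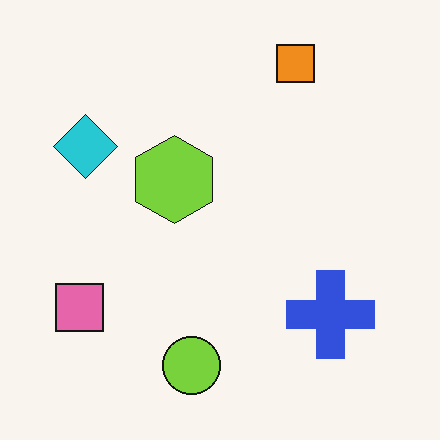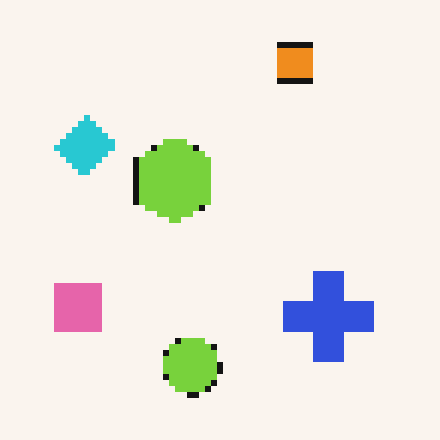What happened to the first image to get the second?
The image was pixelated into visible square blocks.

Shapes are reduced to large square blocks; fine edges and outlines are lost — a downscale-then-upscale (mosaic) effect.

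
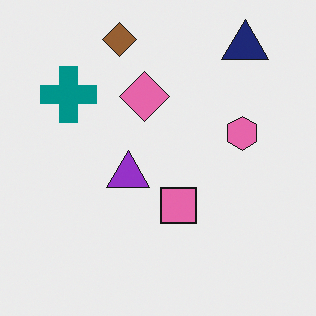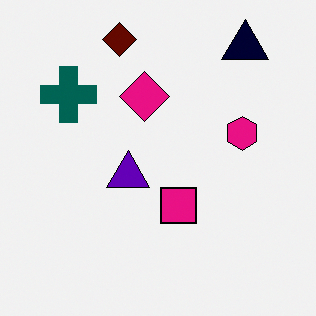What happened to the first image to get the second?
The image was given much higher contrast.

Tones are pushed away from mid-grey across the whole image — a global contrast change.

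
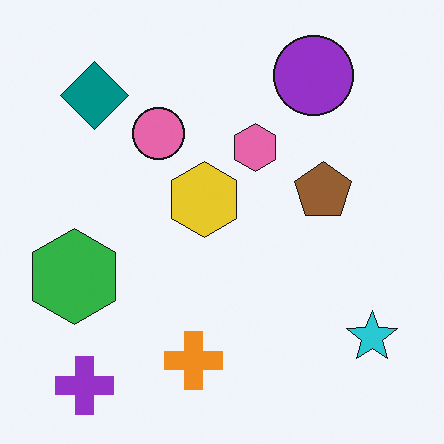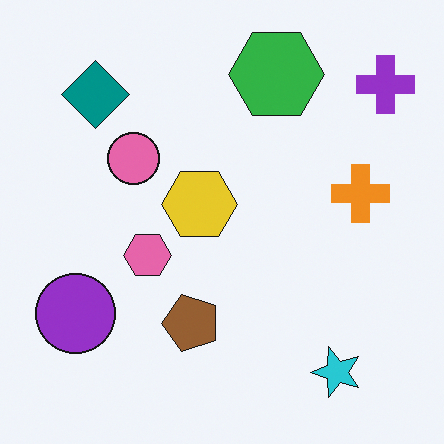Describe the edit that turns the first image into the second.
The second image is the first transposed (reflected across the top-left ↔ bottom-right diagonal).

Shapes have swapped their row and column positions — what was in the top-right is now in the bottom-left — a diagonal reflection.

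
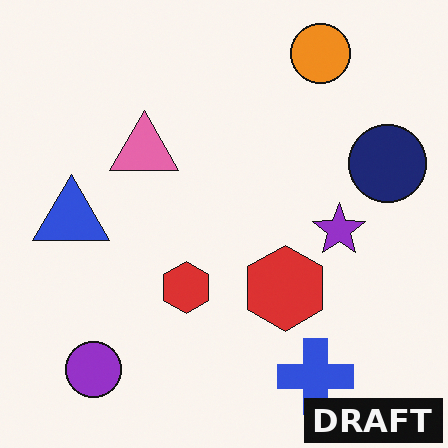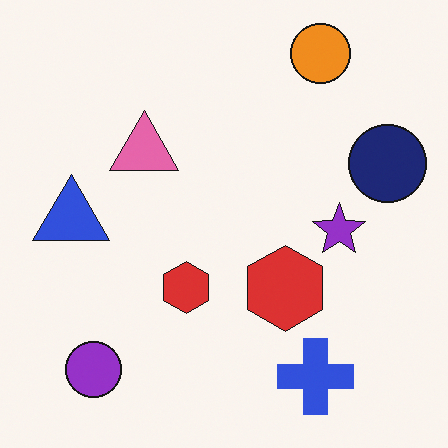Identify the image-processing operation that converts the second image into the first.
This is the original image watermarked with the text "DRAFT" in the lower-right corner.

A dark label reading "DRAFT" appears in the lower-right corner.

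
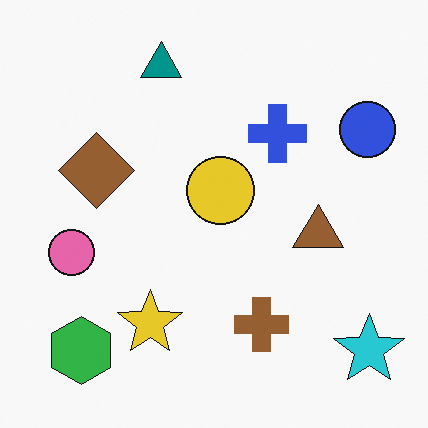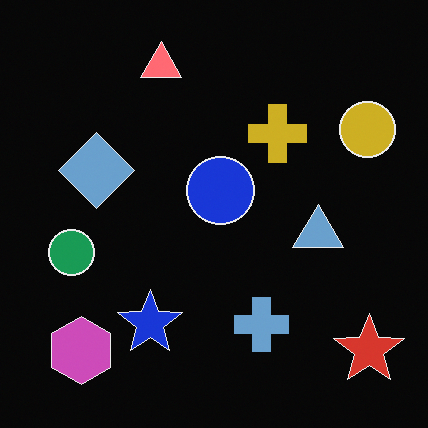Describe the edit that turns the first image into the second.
Color-inverted (negative).

The light background has become dark and every shape's color is its complement — a photographic negative.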